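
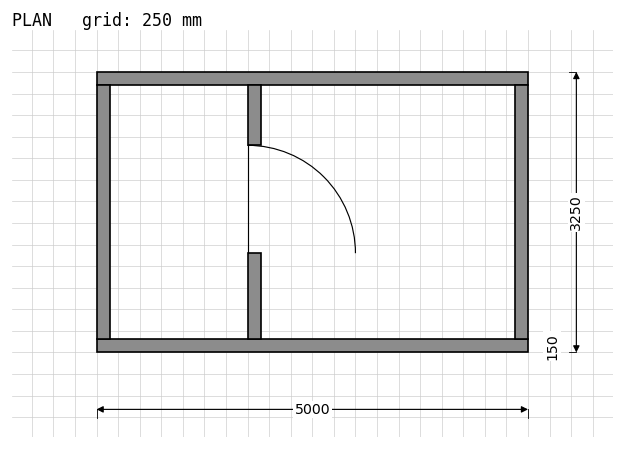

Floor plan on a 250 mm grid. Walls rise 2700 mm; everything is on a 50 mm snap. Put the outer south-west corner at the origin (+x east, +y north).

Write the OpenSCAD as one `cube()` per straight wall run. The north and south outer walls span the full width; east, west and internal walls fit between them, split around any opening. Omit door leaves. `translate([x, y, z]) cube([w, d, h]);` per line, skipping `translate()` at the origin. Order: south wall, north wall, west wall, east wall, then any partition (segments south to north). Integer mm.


cube([5000, 150, 2700]);
translate([0, 3100, 0]) cube([5000, 150, 2700]);
translate([0, 150, 0]) cube([150, 2950, 2700]);
translate([4850, 150, 0]) cube([150, 2950, 2700]);
translate([1750, 150, 0]) cube([150, 1000, 2700]);
translate([1750, 2400, 0]) cube([150, 700, 2700]);


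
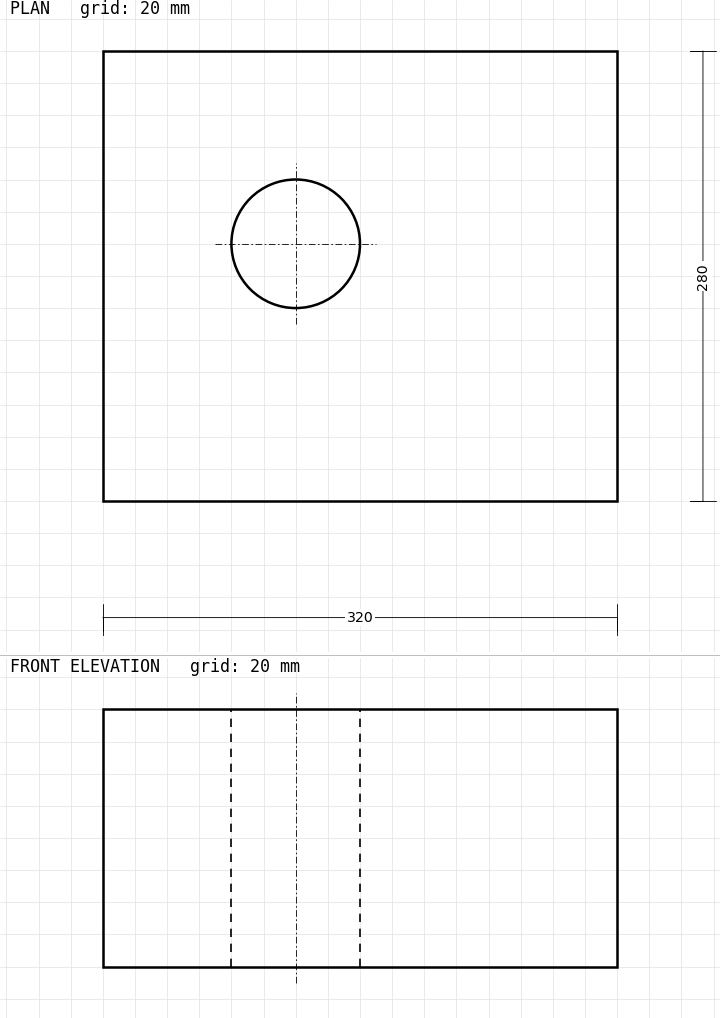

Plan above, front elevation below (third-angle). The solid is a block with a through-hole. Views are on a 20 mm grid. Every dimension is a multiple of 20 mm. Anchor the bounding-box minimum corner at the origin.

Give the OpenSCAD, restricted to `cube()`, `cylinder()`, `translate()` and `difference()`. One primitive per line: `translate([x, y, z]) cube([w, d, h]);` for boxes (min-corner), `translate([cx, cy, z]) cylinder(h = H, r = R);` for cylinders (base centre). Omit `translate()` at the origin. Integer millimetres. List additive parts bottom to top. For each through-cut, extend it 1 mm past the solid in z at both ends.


difference() {
  cube([320, 280, 160]);
  translate([120, 160, -1]) cylinder(h = 162, r = 40);
}


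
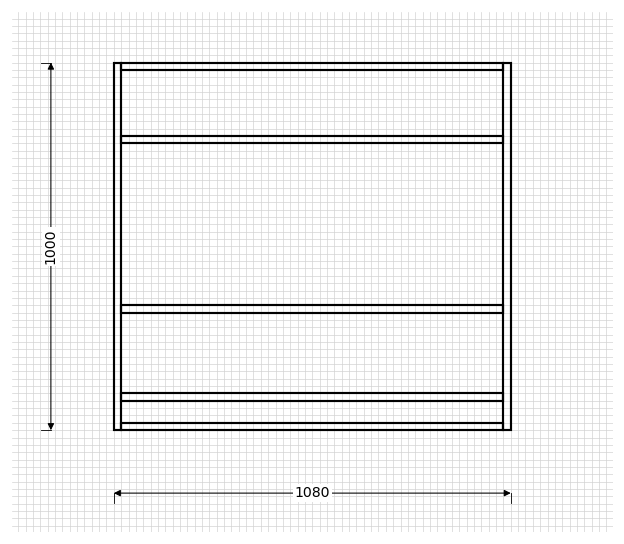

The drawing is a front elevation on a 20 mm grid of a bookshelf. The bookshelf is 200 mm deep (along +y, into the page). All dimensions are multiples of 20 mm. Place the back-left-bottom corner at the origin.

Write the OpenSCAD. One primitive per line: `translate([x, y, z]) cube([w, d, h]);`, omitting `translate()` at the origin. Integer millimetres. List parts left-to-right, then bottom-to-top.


cube([20, 200, 1000]);
translate([20, 0, 0]) cube([1040, 200, 20]);
translate([20, 0, 80]) cube([1040, 200, 20]);
translate([20, 0, 320]) cube([1040, 200, 20]);
translate([20, 0, 780]) cube([1040, 200, 20]);
translate([20, 0, 980]) cube([1040, 200, 20]);
translate([1060, 0, 0]) cube([20, 200, 1000]);


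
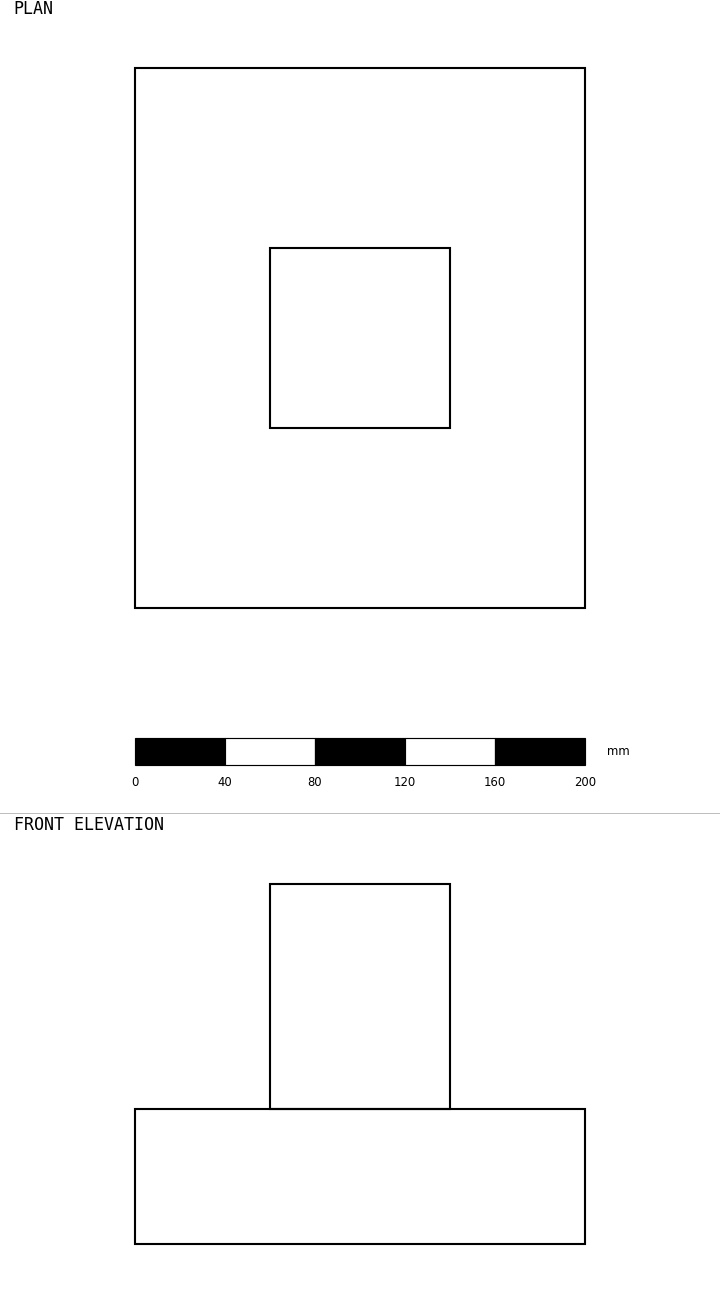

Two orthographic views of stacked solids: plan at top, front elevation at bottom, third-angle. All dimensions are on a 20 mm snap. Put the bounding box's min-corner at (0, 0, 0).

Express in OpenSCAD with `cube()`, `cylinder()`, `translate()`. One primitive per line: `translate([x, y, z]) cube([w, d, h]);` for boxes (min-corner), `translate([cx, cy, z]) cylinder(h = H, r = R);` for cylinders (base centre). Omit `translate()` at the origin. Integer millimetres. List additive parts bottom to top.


cube([200, 240, 60]);
translate([60, 80, 60]) cube([80, 80, 100]);


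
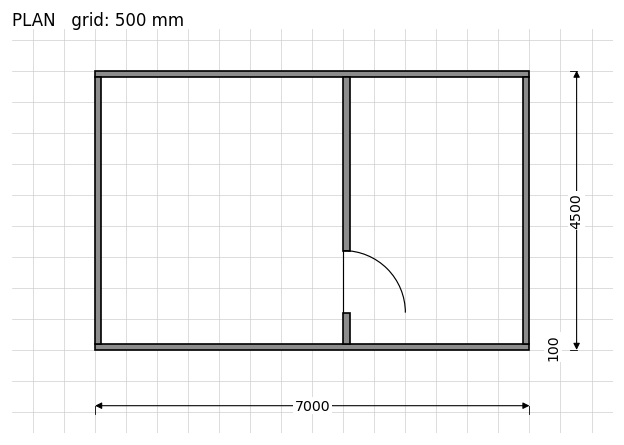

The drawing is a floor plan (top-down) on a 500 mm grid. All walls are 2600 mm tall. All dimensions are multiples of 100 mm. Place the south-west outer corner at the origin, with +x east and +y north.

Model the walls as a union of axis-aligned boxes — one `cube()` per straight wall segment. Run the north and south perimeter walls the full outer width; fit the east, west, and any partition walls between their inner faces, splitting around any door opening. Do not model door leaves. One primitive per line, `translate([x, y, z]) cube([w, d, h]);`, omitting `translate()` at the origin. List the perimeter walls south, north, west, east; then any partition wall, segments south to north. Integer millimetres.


cube([7000, 100, 2600]);
translate([0, 4400, 0]) cube([7000, 100, 2600]);
translate([0, 100, 0]) cube([100, 4300, 2600]);
translate([6900, 100, 0]) cube([100, 4300, 2600]);
translate([4000, 100, 0]) cube([100, 500, 2600]);
translate([4000, 1600, 0]) cube([100, 2800, 2600]);


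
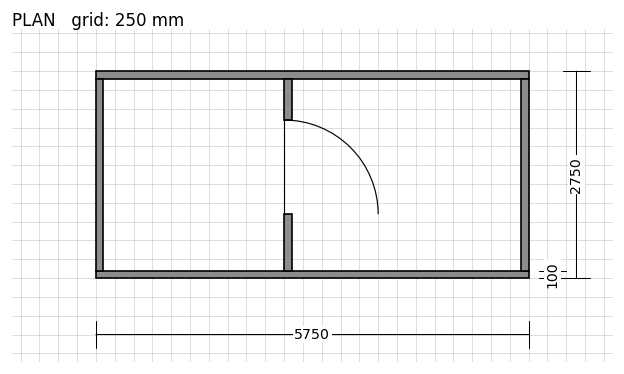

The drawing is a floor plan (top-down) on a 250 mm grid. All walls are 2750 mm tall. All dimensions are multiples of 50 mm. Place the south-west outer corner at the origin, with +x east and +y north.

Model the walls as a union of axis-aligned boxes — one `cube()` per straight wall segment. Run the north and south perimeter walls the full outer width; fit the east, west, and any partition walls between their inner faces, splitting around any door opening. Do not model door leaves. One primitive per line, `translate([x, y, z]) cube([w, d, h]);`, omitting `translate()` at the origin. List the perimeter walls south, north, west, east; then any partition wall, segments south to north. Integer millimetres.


cube([5750, 100, 2750]);
translate([0, 2650, 0]) cube([5750, 100, 2750]);
translate([0, 100, 0]) cube([100, 2550, 2750]);
translate([5650, 100, 0]) cube([100, 2550, 2750]);
translate([2500, 100, 0]) cube([100, 750, 2750]);
translate([2500, 2100, 0]) cube([100, 550, 2750]);


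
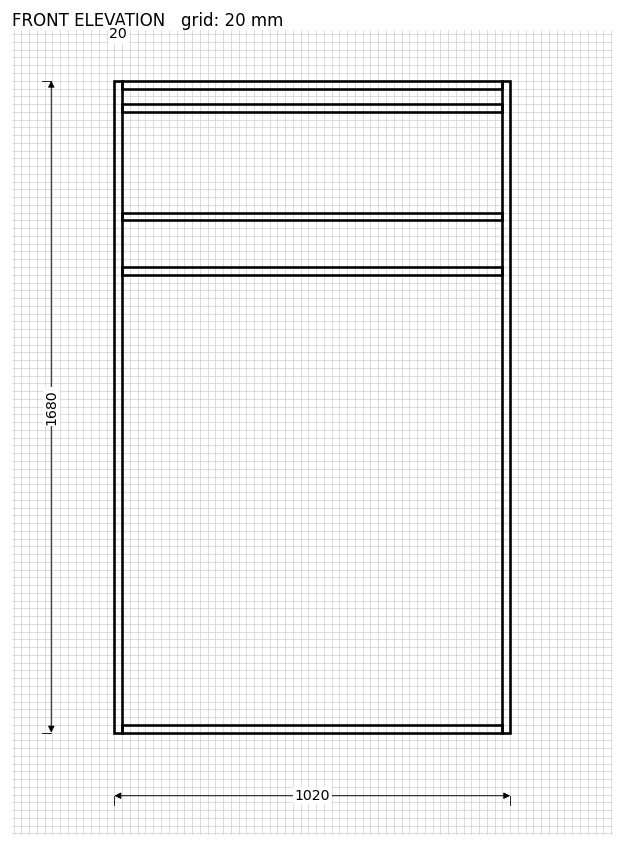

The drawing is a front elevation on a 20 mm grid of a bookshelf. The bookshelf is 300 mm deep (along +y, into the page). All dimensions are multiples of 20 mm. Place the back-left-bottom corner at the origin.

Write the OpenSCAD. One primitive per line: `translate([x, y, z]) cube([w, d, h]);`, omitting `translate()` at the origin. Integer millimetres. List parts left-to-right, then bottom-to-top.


cube([20, 300, 1680]);
translate([20, 0, 0]) cube([980, 300, 20]);
translate([20, 0, 1180]) cube([980, 300, 20]);
translate([20, 0, 1320]) cube([980, 300, 20]);
translate([20, 0, 1600]) cube([980, 300, 20]);
translate([20, 0, 1660]) cube([980, 300, 20]);
translate([1000, 0, 0]) cube([20, 300, 1680]);


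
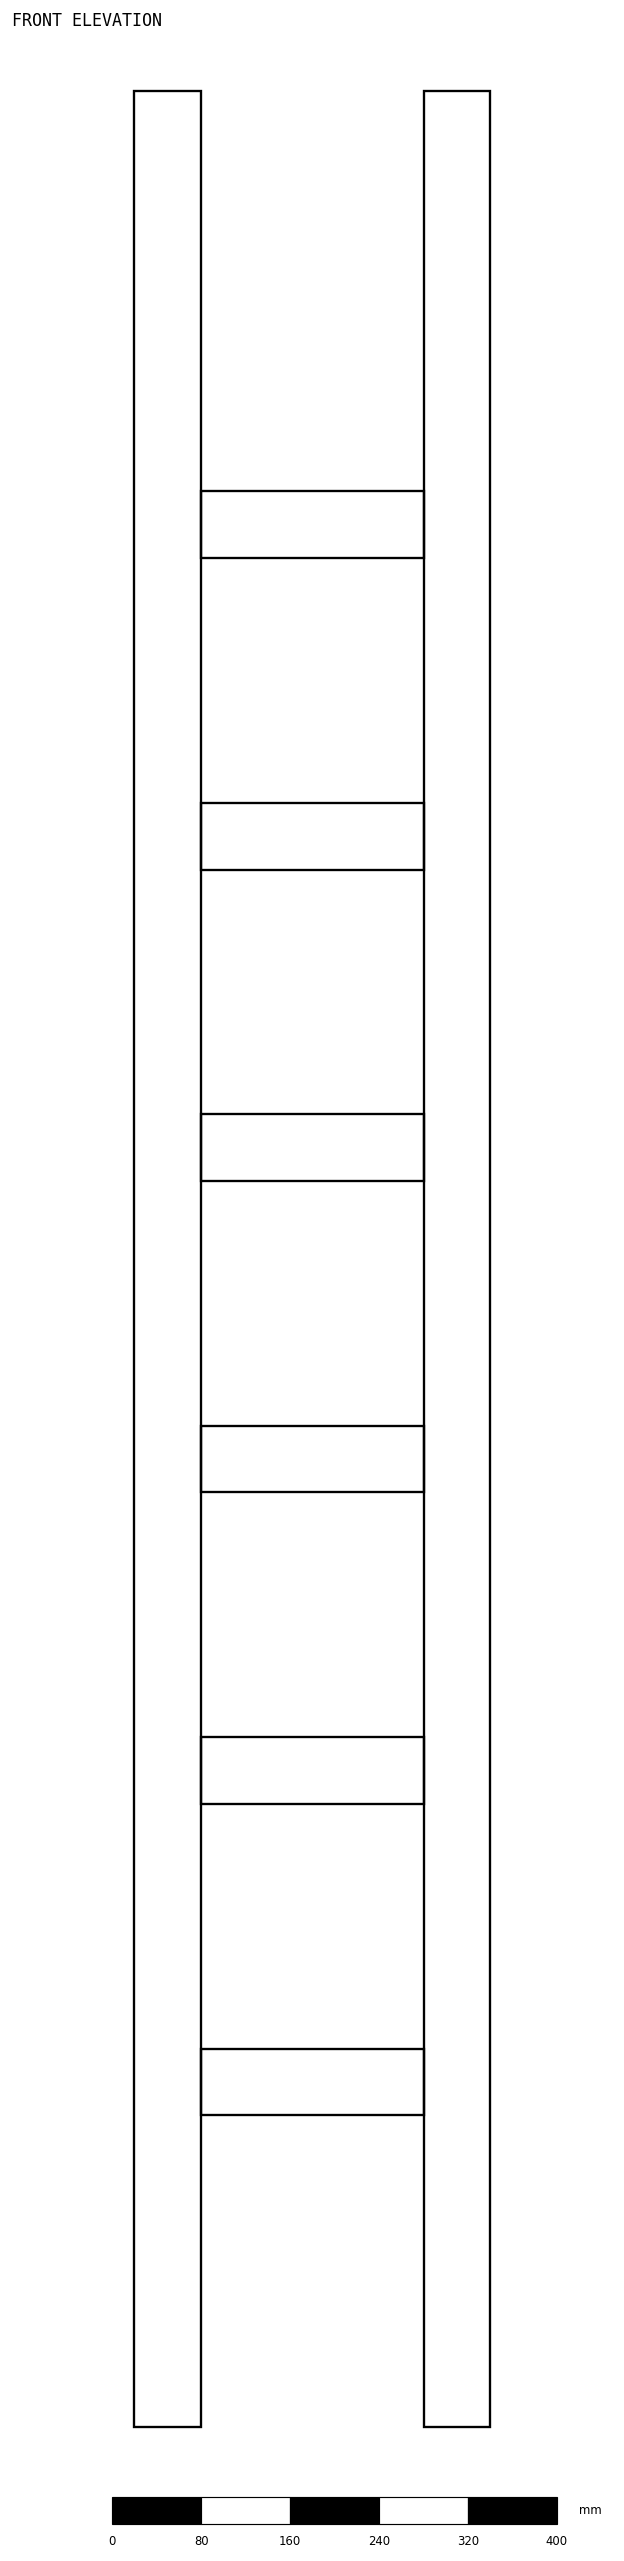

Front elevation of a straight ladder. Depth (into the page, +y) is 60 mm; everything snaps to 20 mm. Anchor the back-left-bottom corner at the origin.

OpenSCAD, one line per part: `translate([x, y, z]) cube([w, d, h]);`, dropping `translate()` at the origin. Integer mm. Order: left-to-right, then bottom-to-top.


cube([60, 60, 2100]);
translate([60, 0, 280]) cube([200, 60, 60]);
translate([60, 0, 560]) cube([200, 60, 60]);
translate([60, 0, 840]) cube([200, 60, 60]);
translate([60, 0, 1120]) cube([200, 60, 60]);
translate([60, 0, 1400]) cube([200, 60, 60]);
translate([60, 0, 1680]) cube([200, 60, 60]);
translate([260, 0, 0]) cube([60, 60, 2100]);


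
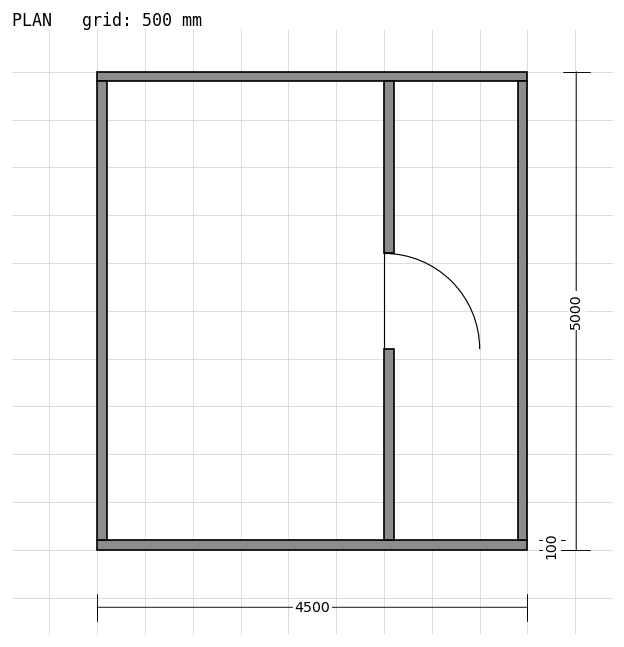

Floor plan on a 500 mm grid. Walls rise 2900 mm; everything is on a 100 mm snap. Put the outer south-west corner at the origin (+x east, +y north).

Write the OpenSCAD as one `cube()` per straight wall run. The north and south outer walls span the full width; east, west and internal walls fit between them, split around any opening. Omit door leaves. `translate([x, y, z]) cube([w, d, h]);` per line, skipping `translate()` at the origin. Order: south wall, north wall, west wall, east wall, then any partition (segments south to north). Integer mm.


cube([4500, 100, 2900]);
translate([0, 4900, 0]) cube([4500, 100, 2900]);
translate([0, 100, 0]) cube([100, 4800, 2900]);
translate([4400, 100, 0]) cube([100, 4800, 2900]);
translate([3000, 100, 0]) cube([100, 2000, 2900]);
translate([3000, 3100, 0]) cube([100, 1800, 2900]);


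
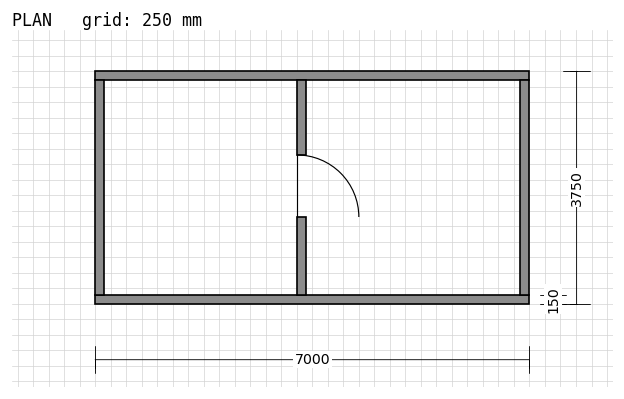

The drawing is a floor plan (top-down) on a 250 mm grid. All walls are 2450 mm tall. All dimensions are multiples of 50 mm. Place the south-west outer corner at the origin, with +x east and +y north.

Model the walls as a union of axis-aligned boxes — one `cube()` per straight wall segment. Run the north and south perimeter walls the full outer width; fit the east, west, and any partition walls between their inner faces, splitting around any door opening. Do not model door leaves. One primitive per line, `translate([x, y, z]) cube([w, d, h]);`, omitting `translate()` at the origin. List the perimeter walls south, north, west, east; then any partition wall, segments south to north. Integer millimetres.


cube([7000, 150, 2450]);
translate([0, 3600, 0]) cube([7000, 150, 2450]);
translate([0, 150, 0]) cube([150, 3450, 2450]);
translate([6850, 150, 0]) cube([150, 3450, 2450]);
translate([3250, 150, 0]) cube([150, 1250, 2450]);
translate([3250, 2400, 0]) cube([150, 1200, 2450]);


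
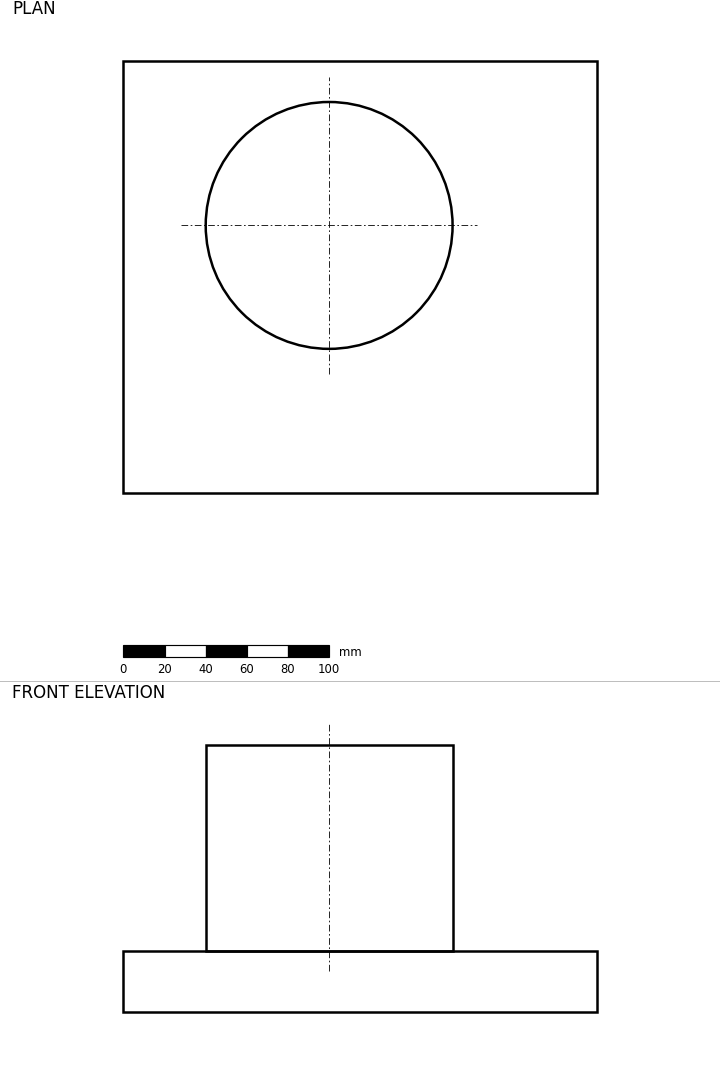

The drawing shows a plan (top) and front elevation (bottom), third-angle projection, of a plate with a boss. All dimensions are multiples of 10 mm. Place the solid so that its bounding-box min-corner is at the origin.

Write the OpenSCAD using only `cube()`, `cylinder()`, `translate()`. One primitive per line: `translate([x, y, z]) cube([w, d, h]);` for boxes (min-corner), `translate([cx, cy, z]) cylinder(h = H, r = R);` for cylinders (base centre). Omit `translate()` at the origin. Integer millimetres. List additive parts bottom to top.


cube([230, 210, 30]);
translate([100, 130, 30]) cylinder(h = 100, r = 60);


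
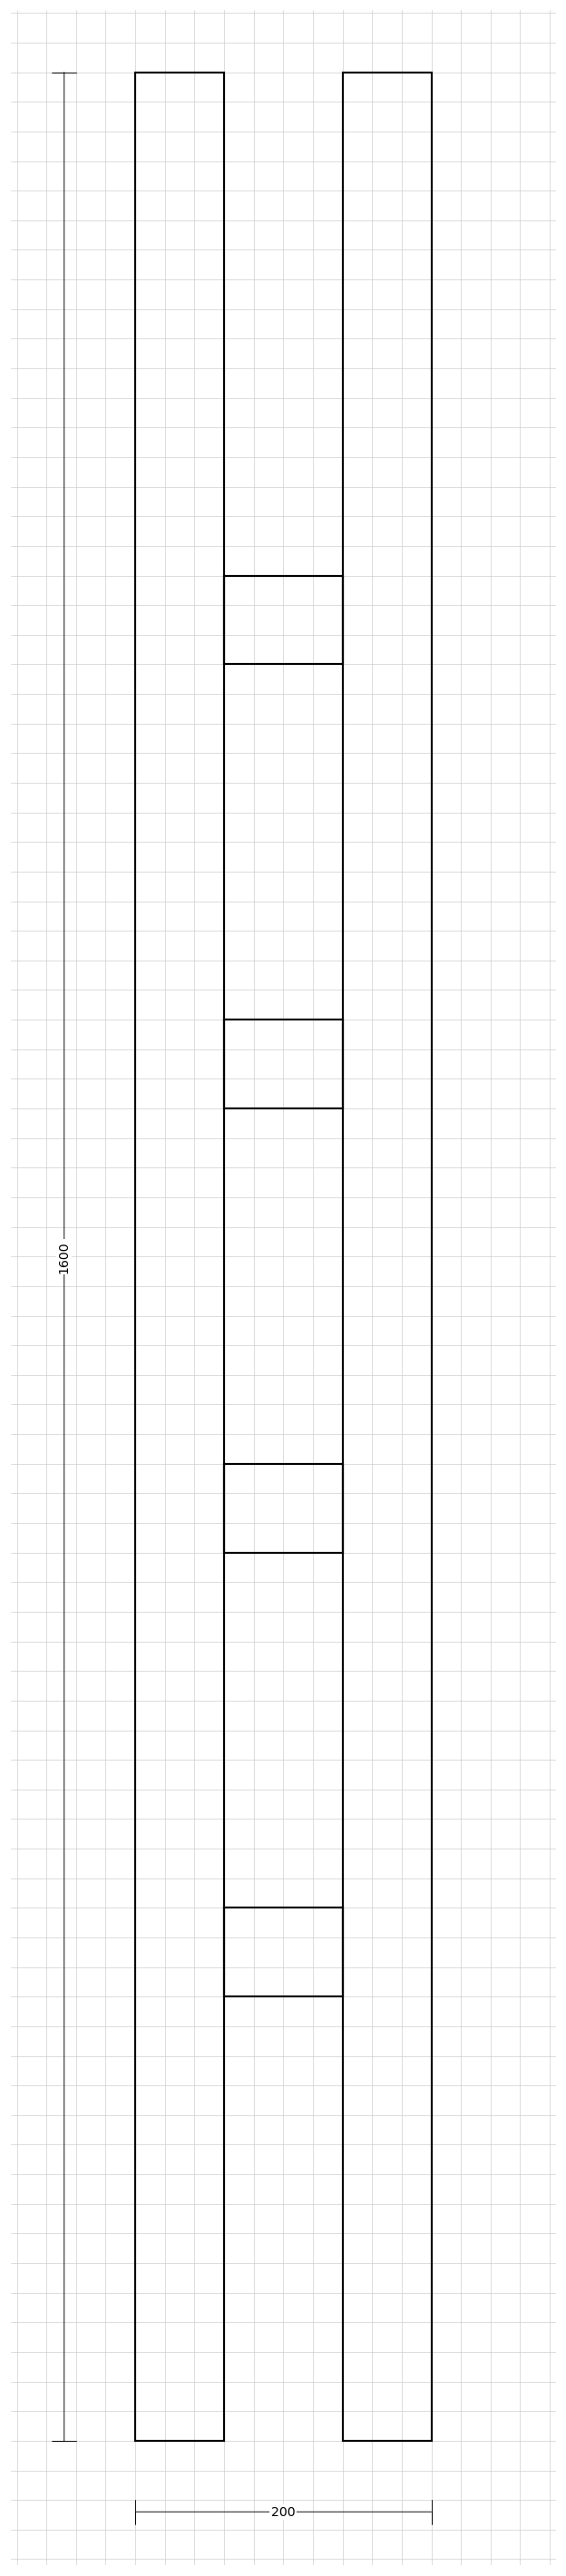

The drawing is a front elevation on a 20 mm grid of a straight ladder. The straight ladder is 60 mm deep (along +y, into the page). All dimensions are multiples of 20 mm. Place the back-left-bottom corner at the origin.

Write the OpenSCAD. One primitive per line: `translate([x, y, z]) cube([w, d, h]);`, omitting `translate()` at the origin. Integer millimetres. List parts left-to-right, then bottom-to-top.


cube([60, 60, 1600]);
translate([60, 0, 300]) cube([80, 60, 60]);
translate([60, 0, 600]) cube([80, 60, 60]);
translate([60, 0, 900]) cube([80, 60, 60]);
translate([60, 0, 1200]) cube([80, 60, 60]);
translate([140, 0, 0]) cube([60, 60, 1600]);


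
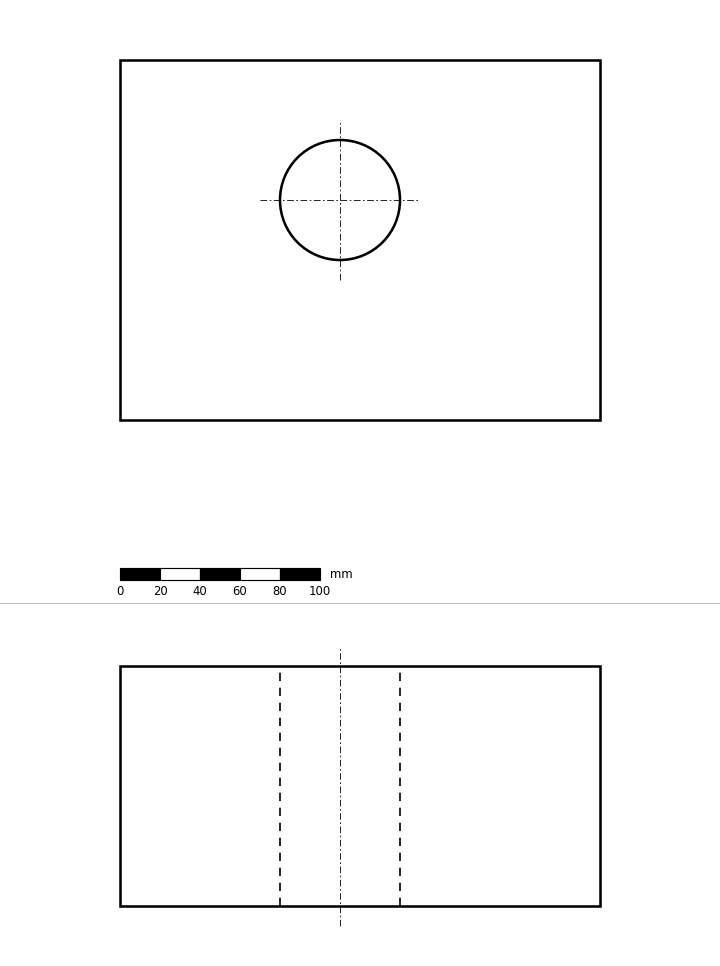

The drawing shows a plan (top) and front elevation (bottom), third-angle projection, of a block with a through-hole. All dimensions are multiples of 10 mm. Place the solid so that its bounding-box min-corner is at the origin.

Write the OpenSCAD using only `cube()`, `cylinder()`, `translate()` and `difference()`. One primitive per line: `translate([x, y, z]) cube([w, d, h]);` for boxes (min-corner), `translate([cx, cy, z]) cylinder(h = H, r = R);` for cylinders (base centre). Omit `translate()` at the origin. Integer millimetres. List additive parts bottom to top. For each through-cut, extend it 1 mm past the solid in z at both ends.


difference() {
  cube([240, 180, 120]);
  translate([110, 110, -1]) cylinder(h = 122, r = 30);
}


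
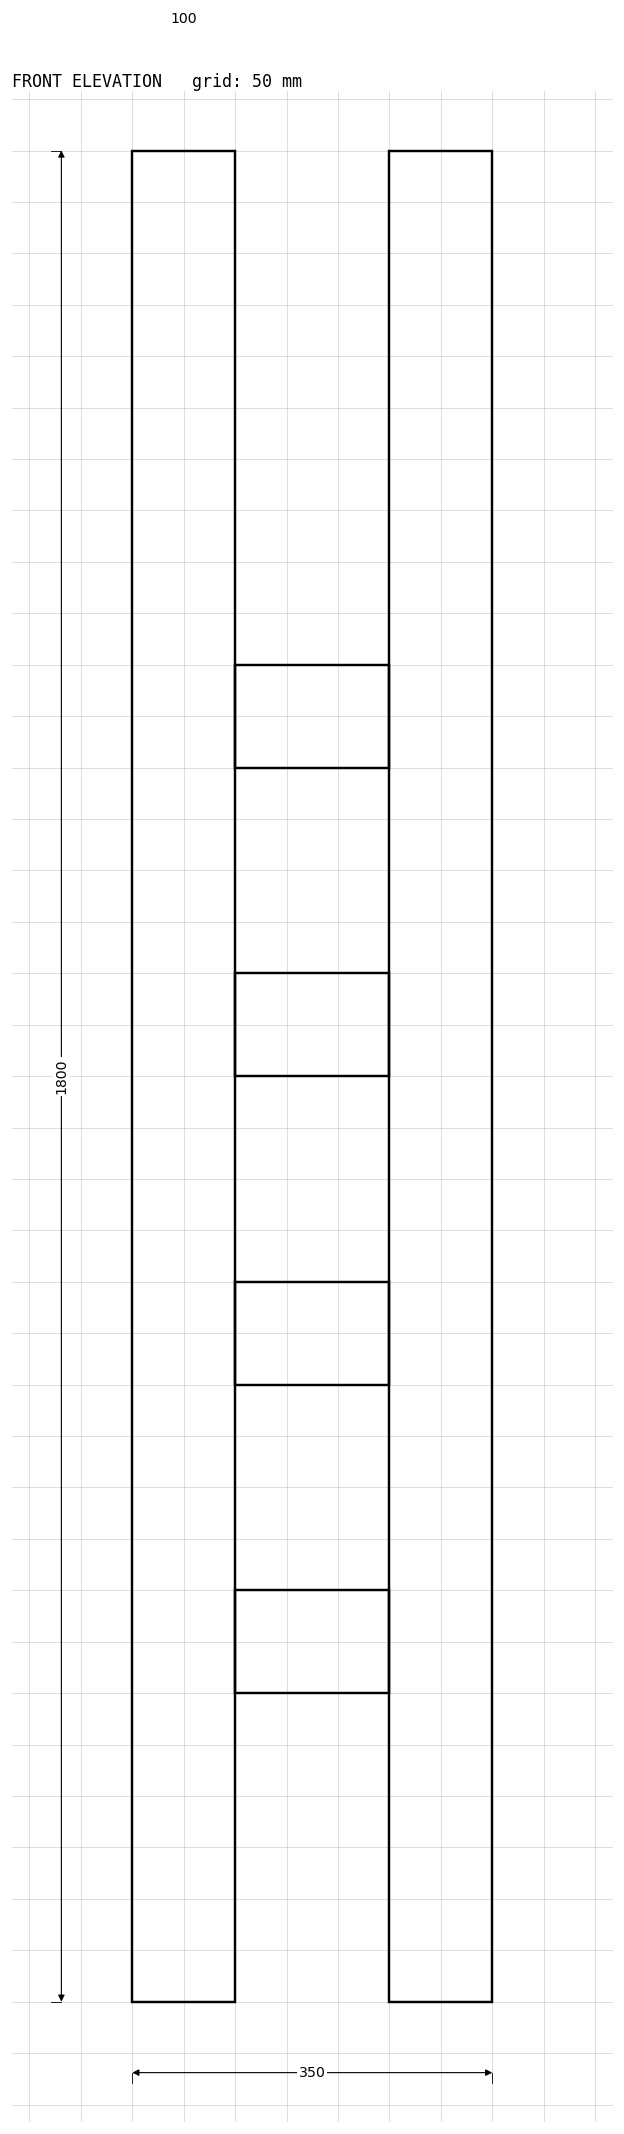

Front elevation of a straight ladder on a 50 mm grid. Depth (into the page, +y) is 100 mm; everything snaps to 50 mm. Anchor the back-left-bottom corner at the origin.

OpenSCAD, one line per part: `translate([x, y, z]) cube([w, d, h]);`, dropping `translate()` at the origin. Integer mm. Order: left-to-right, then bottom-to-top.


cube([100, 100, 1800]);
translate([100, 0, 300]) cube([150, 100, 100]);
translate([100, 0, 600]) cube([150, 100, 100]);
translate([100, 0, 900]) cube([150, 100, 100]);
translate([100, 0, 1200]) cube([150, 100, 100]);
translate([250, 0, 0]) cube([100, 100, 1800]);


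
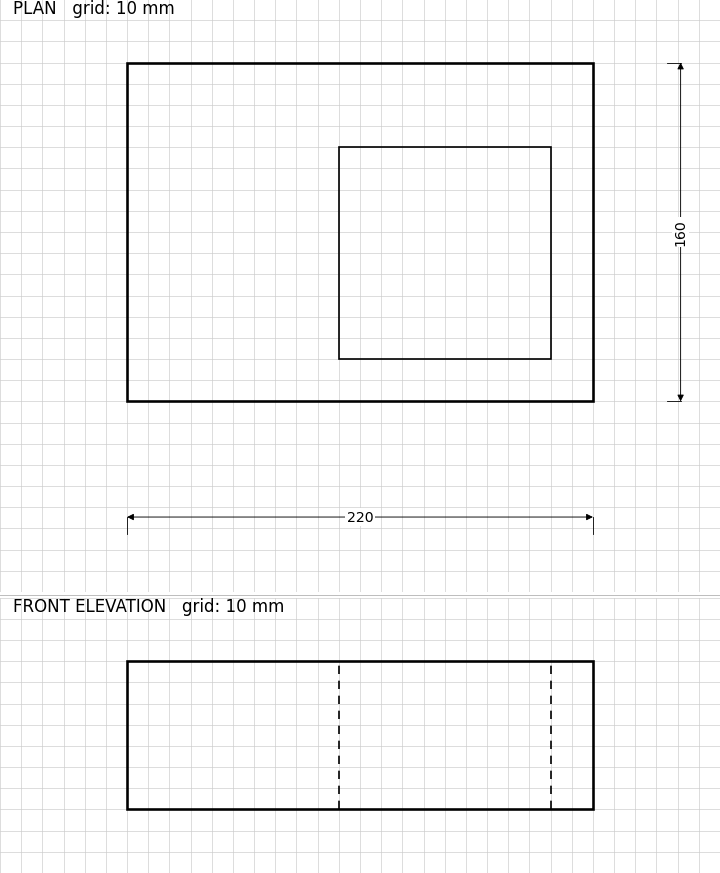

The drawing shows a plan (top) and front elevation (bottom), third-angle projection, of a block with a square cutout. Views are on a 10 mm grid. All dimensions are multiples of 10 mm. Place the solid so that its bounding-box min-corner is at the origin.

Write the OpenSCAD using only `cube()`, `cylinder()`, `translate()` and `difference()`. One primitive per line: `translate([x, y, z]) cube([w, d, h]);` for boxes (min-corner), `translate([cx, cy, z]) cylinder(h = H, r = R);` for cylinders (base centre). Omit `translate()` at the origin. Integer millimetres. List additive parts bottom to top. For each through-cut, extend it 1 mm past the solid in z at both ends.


difference() {
  cube([220, 160, 70]);
  translate([100, 20, -1]) cube([100, 100, 72]);
}


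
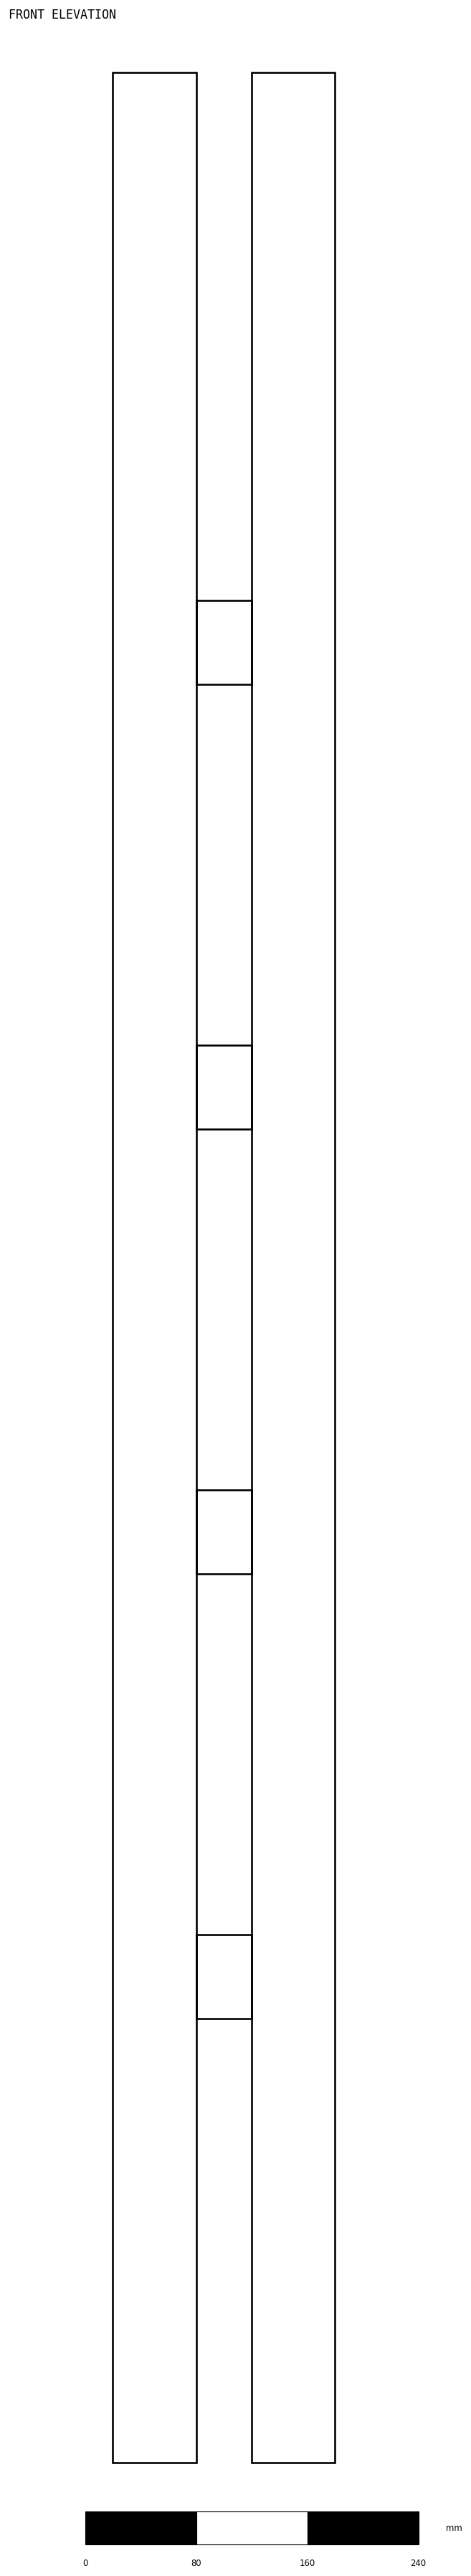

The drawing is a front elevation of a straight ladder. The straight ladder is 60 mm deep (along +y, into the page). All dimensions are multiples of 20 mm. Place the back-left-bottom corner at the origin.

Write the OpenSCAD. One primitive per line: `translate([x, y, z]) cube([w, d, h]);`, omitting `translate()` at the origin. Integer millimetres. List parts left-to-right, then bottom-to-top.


cube([60, 60, 1720]);
translate([60, 0, 320]) cube([40, 60, 60]);
translate([60, 0, 640]) cube([40, 60, 60]);
translate([60, 0, 960]) cube([40, 60, 60]);
translate([60, 0, 1280]) cube([40, 60, 60]);
translate([100, 0, 0]) cube([60, 60, 1720]);


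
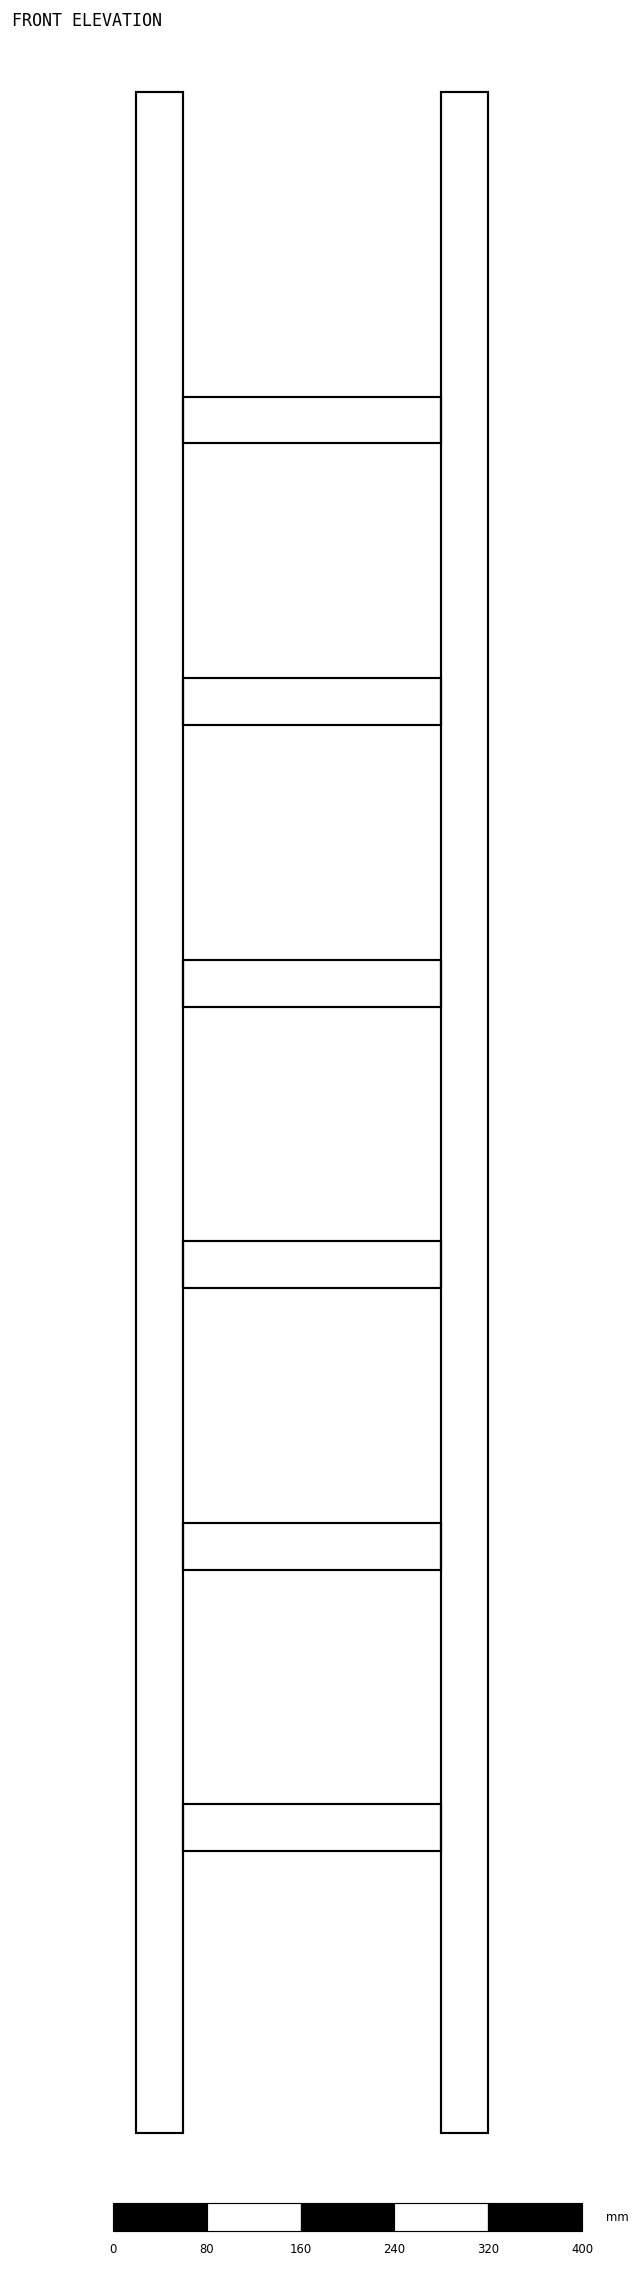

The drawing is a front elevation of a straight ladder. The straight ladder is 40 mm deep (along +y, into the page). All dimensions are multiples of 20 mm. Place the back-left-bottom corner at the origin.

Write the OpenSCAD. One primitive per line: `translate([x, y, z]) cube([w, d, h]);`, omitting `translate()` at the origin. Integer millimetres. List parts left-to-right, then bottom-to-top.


cube([40, 40, 1740]);
translate([40, 0, 240]) cube([220, 40, 40]);
translate([40, 0, 480]) cube([220, 40, 40]);
translate([40, 0, 720]) cube([220, 40, 40]);
translate([40, 0, 960]) cube([220, 40, 40]);
translate([40, 0, 1200]) cube([220, 40, 40]);
translate([40, 0, 1440]) cube([220, 40, 40]);
translate([260, 0, 0]) cube([40, 40, 1740]);


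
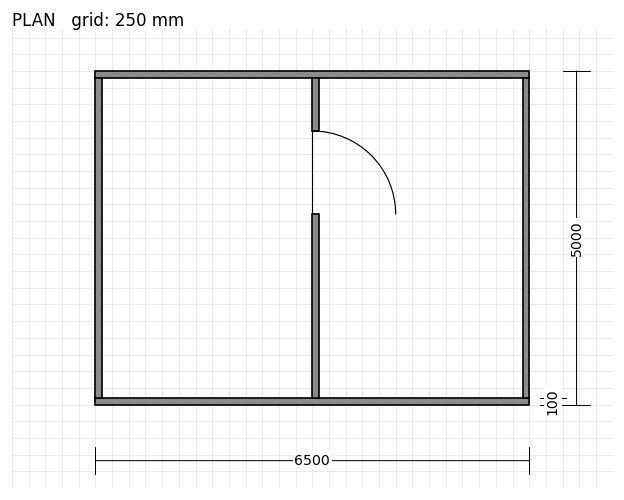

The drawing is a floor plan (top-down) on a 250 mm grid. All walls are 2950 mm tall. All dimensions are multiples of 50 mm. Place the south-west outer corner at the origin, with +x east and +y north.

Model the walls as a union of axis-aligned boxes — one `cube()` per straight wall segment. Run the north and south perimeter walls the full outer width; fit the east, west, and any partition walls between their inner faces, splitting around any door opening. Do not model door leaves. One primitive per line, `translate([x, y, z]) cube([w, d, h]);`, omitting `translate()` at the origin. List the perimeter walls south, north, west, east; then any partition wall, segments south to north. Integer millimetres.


cube([6500, 100, 2950]);
translate([0, 4900, 0]) cube([6500, 100, 2950]);
translate([0, 100, 0]) cube([100, 4800, 2950]);
translate([6400, 100, 0]) cube([100, 4800, 2950]);
translate([3250, 100, 0]) cube([100, 2750, 2950]);
translate([3250, 4100, 0]) cube([100, 800, 2950]);


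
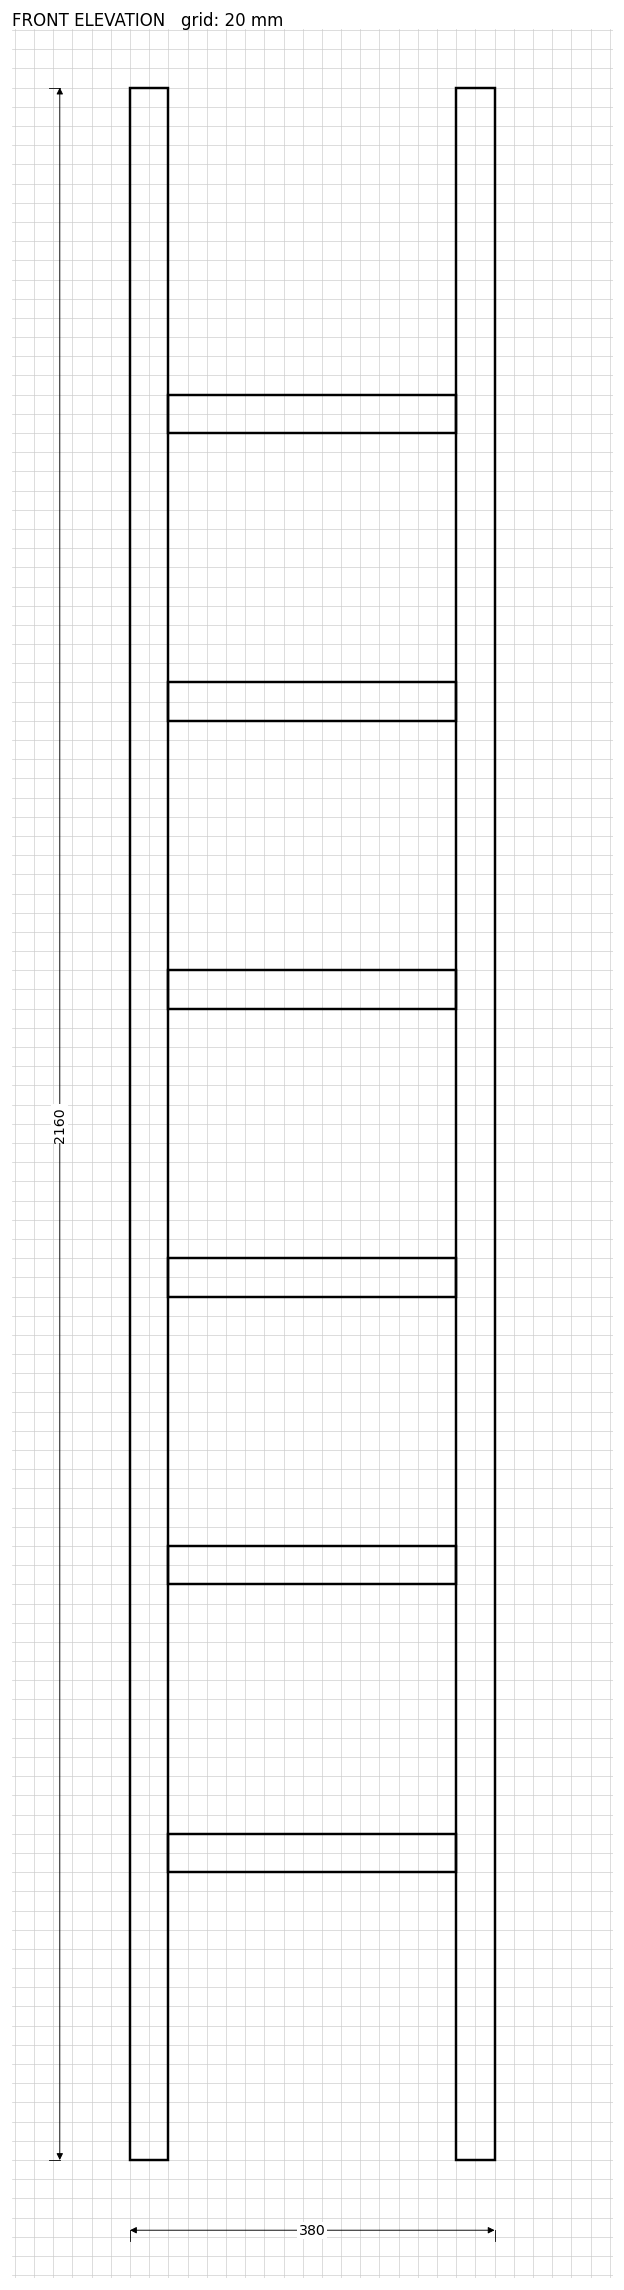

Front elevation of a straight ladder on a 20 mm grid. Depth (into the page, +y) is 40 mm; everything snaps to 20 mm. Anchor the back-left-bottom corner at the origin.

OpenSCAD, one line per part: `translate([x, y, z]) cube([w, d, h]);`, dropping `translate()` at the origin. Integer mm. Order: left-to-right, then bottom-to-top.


cube([40, 40, 2160]);
translate([40, 0, 300]) cube([300, 40, 40]);
translate([40, 0, 600]) cube([300, 40, 40]);
translate([40, 0, 900]) cube([300, 40, 40]);
translate([40, 0, 1200]) cube([300, 40, 40]);
translate([40, 0, 1500]) cube([300, 40, 40]);
translate([40, 0, 1800]) cube([300, 40, 40]);
translate([340, 0, 0]) cube([40, 40, 2160]);


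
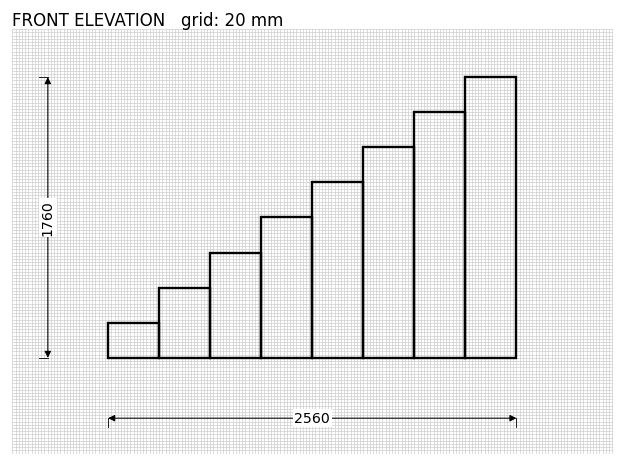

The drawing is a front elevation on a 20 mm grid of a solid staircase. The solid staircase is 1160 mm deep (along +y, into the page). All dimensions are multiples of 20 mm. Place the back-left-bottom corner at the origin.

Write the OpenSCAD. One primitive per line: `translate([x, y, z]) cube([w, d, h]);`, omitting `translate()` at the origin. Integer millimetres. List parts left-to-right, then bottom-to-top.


cube([320, 1160, 220]);
translate([320, 0, 0]) cube([320, 1160, 440]);
translate([640, 0, 0]) cube([320, 1160, 660]);
translate([960, 0, 0]) cube([320, 1160, 880]);
translate([1280, 0, 0]) cube([320, 1160, 1100]);
translate([1600, 0, 0]) cube([320, 1160, 1320]);
translate([1920, 0, 0]) cube([320, 1160, 1540]);
translate([2240, 0, 0]) cube([320, 1160, 1760]);


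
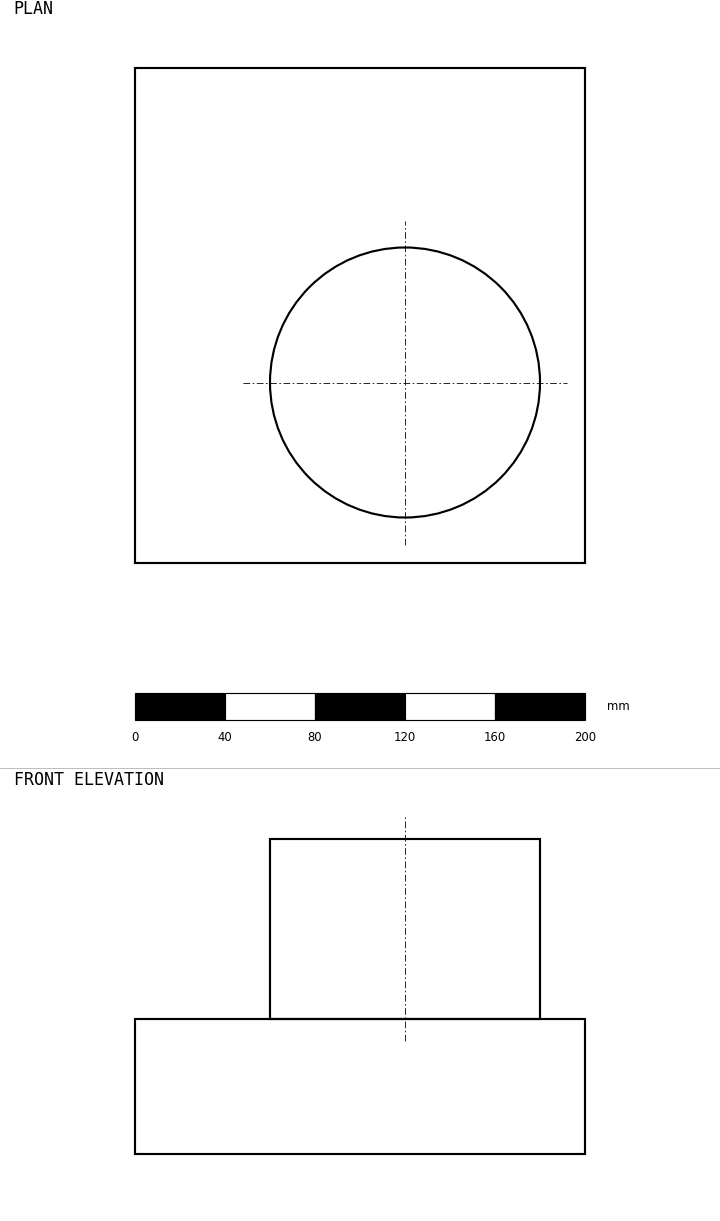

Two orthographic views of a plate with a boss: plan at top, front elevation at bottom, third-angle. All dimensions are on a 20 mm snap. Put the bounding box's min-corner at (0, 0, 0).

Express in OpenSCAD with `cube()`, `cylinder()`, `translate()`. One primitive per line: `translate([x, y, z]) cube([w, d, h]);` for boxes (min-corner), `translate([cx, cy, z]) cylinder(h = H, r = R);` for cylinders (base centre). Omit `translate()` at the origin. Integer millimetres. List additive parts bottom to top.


cube([200, 220, 60]);
translate([120, 80, 60]) cylinder(h = 80, r = 60);


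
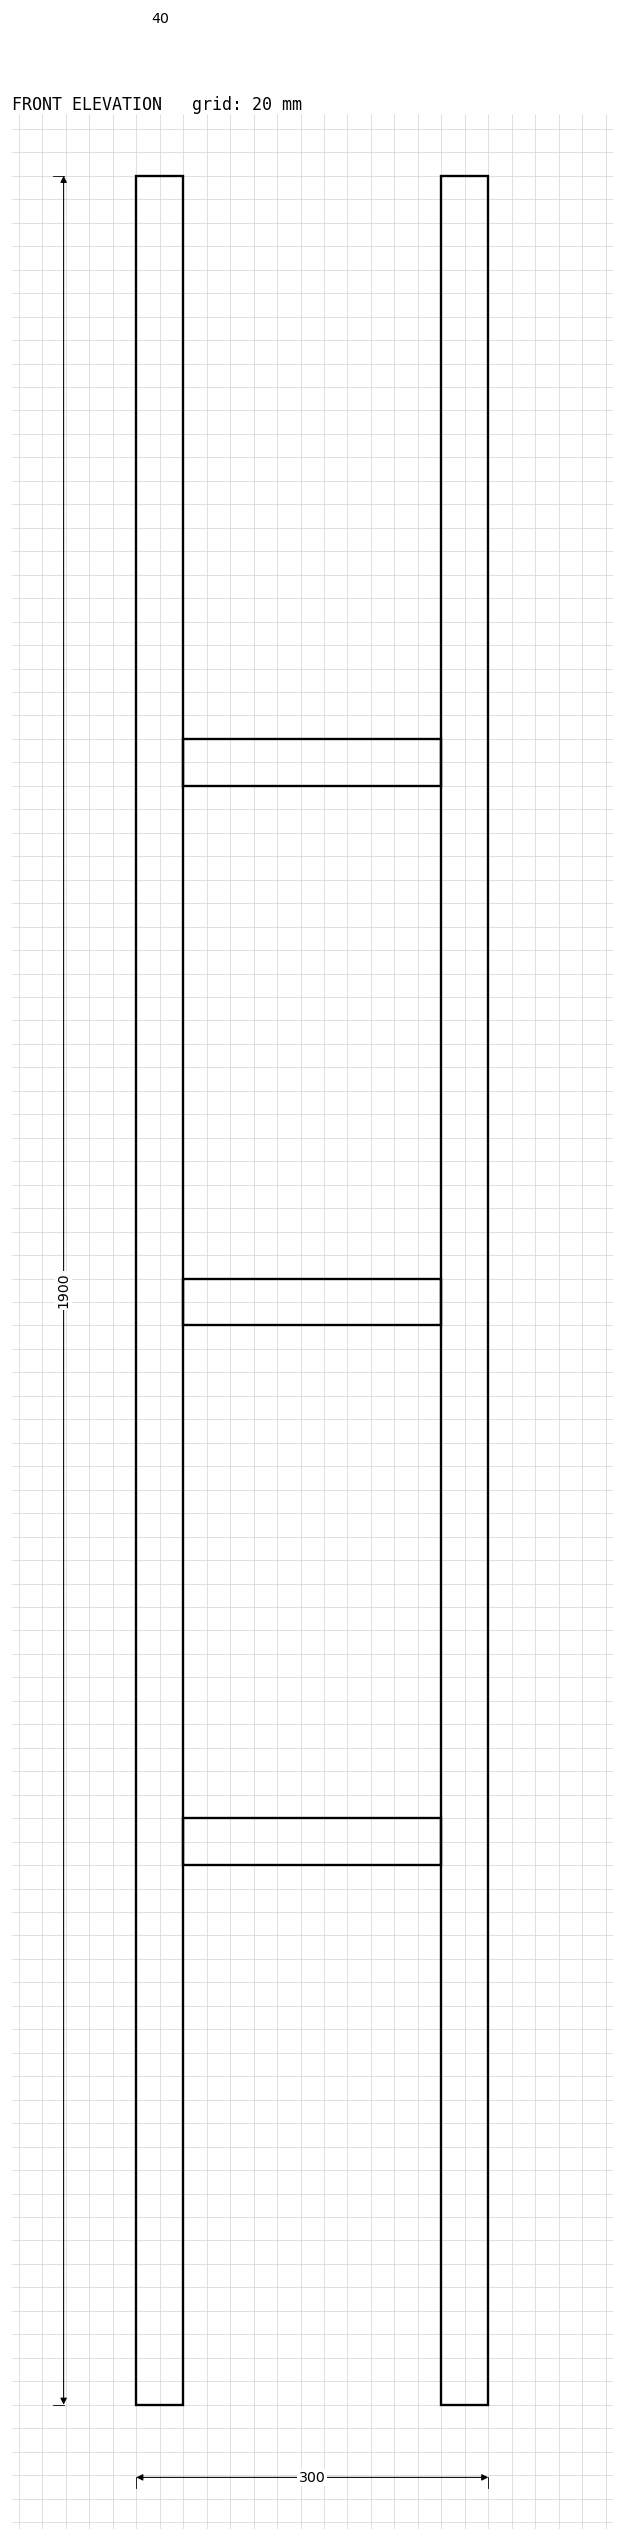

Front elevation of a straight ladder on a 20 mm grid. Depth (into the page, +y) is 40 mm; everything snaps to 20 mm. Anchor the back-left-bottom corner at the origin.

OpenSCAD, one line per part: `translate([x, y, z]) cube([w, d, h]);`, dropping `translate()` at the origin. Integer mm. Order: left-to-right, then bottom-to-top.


cube([40, 40, 1900]);
translate([40, 0, 460]) cube([220, 40, 40]);
translate([40, 0, 920]) cube([220, 40, 40]);
translate([40, 0, 1380]) cube([220, 40, 40]);
translate([260, 0, 0]) cube([40, 40, 1900]);


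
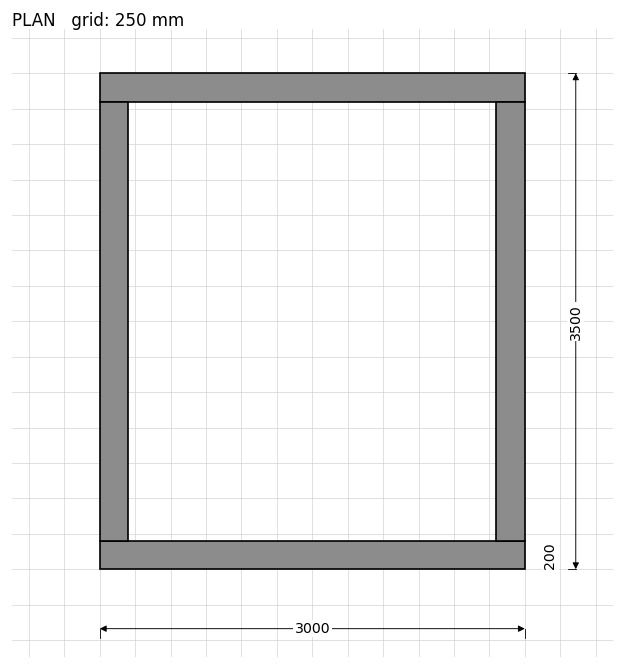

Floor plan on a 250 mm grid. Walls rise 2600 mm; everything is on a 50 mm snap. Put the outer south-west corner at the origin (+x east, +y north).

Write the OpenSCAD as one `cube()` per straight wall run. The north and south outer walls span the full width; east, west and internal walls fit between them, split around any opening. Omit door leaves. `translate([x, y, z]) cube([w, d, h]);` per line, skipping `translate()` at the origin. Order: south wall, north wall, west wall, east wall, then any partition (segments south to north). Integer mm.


cube([3000, 200, 2600]);
translate([0, 3300, 0]) cube([3000, 200, 2600]);
translate([0, 200, 0]) cube([200, 3100, 2600]);
translate([2800, 200, 0]) cube([200, 3100, 2600]);


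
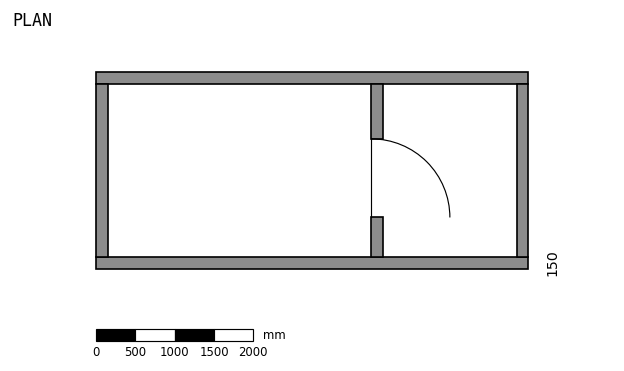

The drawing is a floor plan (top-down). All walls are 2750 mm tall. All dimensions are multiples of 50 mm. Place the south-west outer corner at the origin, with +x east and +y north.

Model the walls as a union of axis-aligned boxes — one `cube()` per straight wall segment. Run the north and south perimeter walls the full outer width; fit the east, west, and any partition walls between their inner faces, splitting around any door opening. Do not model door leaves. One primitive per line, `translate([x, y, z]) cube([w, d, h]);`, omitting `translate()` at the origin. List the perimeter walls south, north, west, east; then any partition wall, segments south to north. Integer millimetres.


cube([5500, 150, 2750]);
translate([0, 2350, 0]) cube([5500, 150, 2750]);
translate([0, 150, 0]) cube([150, 2200, 2750]);
translate([5350, 150, 0]) cube([150, 2200, 2750]);
translate([3500, 150, 0]) cube([150, 500, 2750]);
translate([3500, 1650, 0]) cube([150, 700, 2750]);


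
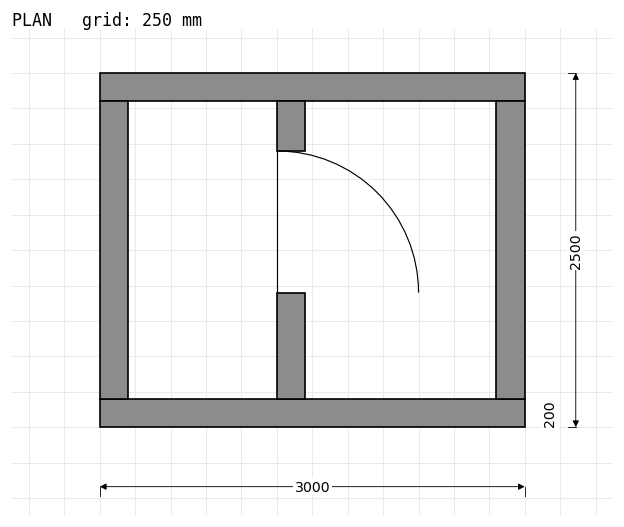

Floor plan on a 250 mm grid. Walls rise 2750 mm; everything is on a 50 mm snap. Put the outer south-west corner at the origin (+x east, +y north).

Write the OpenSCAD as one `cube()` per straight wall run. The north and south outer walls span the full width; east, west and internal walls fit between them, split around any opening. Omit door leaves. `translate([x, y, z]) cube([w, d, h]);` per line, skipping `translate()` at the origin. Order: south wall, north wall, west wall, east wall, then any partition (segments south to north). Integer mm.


cube([3000, 200, 2750]);
translate([0, 2300, 0]) cube([3000, 200, 2750]);
translate([0, 200, 0]) cube([200, 2100, 2750]);
translate([2800, 200, 0]) cube([200, 2100, 2750]);
translate([1250, 200, 0]) cube([200, 750, 2750]);
translate([1250, 1950, 0]) cube([200, 350, 2750]);


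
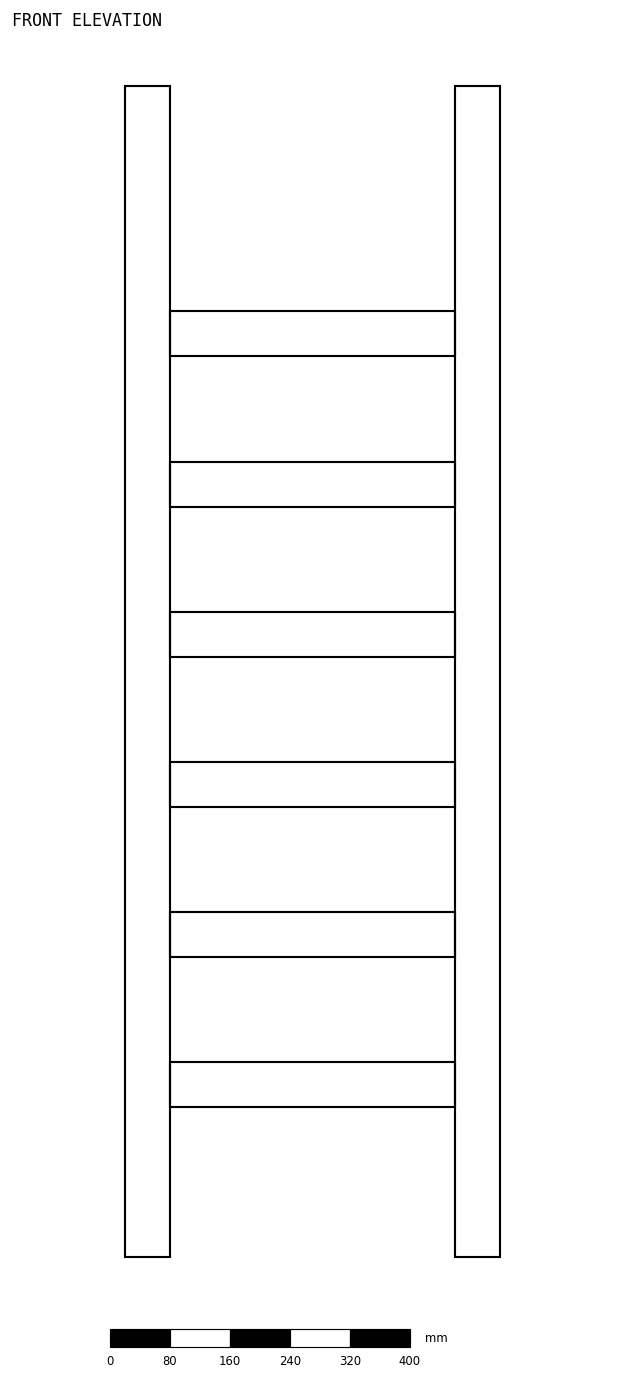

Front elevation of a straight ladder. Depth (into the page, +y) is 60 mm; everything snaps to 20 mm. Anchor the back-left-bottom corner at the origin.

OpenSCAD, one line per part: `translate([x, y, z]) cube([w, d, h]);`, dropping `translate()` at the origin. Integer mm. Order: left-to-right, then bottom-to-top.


cube([60, 60, 1560]);
translate([60, 0, 200]) cube([380, 60, 60]);
translate([60, 0, 400]) cube([380, 60, 60]);
translate([60, 0, 600]) cube([380, 60, 60]);
translate([60, 0, 800]) cube([380, 60, 60]);
translate([60, 0, 1000]) cube([380, 60, 60]);
translate([60, 0, 1200]) cube([380, 60, 60]);
translate([440, 0, 0]) cube([60, 60, 1560]);


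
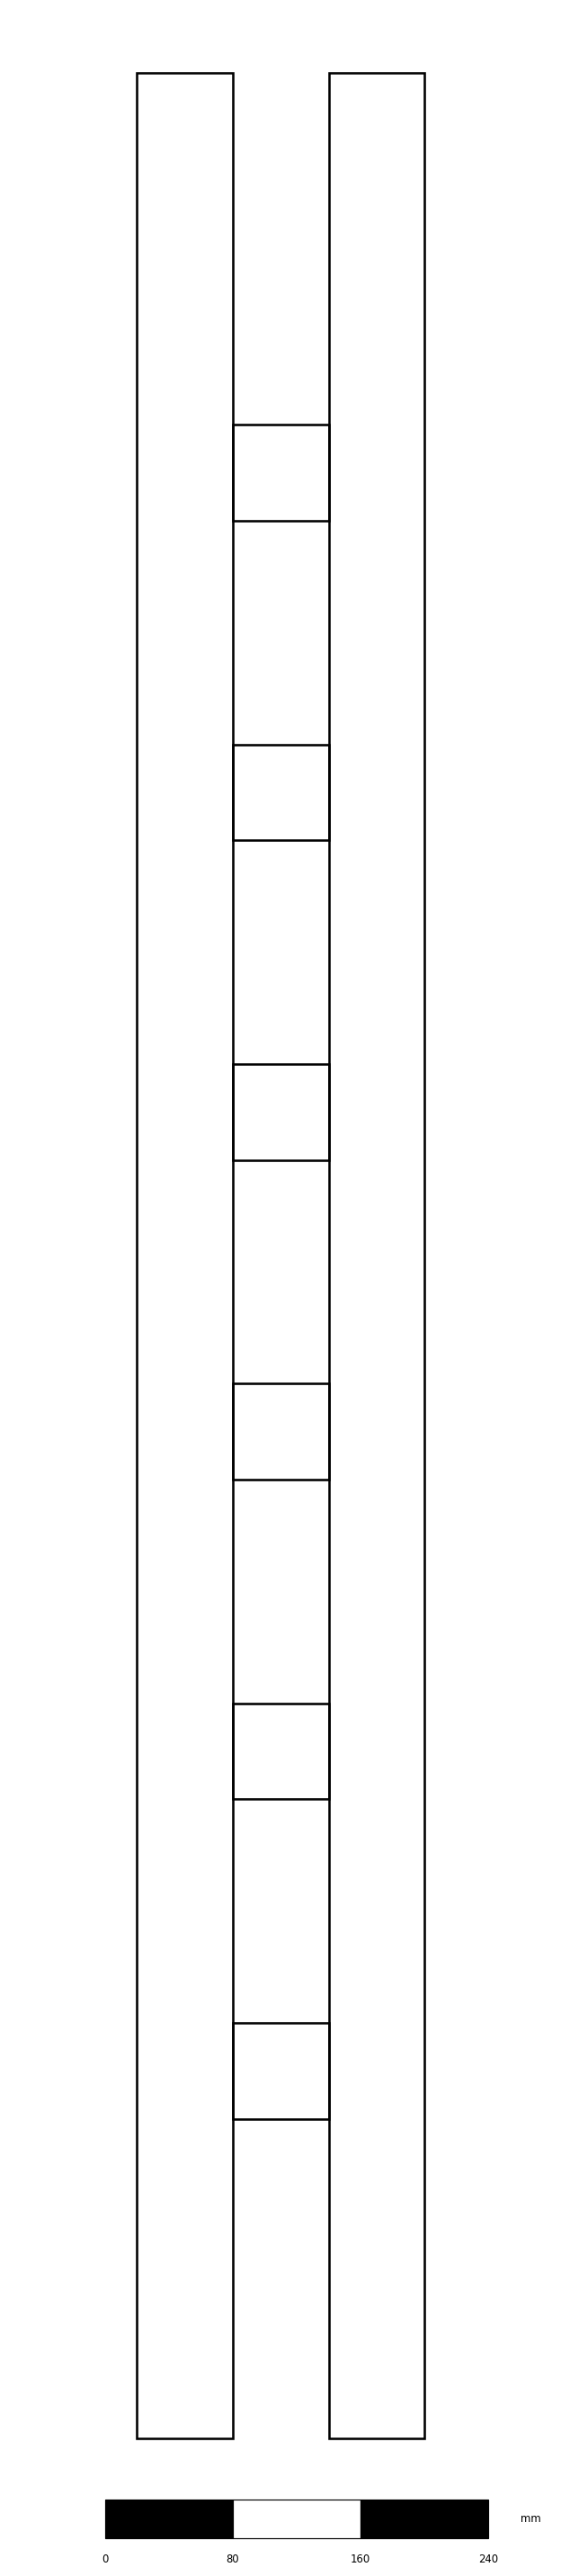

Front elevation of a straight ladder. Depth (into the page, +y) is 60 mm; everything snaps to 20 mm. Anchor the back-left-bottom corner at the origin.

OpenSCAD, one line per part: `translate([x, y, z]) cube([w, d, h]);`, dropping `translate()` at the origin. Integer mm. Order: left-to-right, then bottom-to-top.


cube([60, 60, 1480]);
translate([60, 0, 200]) cube([60, 60, 60]);
translate([60, 0, 400]) cube([60, 60, 60]);
translate([60, 0, 600]) cube([60, 60, 60]);
translate([60, 0, 800]) cube([60, 60, 60]);
translate([60, 0, 1000]) cube([60, 60, 60]);
translate([60, 0, 1200]) cube([60, 60, 60]);
translate([120, 0, 0]) cube([60, 60, 1480]);


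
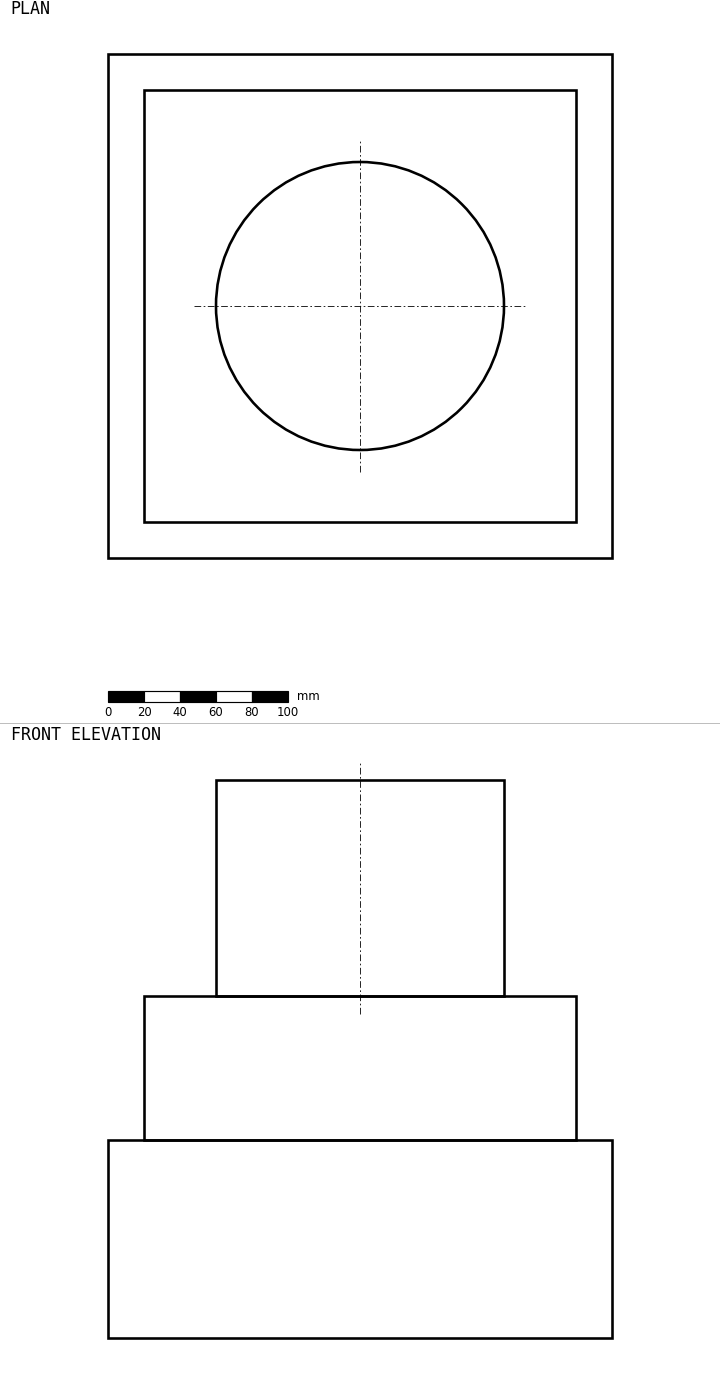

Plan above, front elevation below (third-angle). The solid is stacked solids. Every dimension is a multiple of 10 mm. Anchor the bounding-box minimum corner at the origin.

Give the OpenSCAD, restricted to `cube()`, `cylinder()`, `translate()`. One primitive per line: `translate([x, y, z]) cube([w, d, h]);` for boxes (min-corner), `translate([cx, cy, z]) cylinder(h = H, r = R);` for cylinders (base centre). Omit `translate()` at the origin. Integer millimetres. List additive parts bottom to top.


cube([280, 280, 110]);
translate([20, 20, 110]) cube([240, 240, 80]);
translate([140, 140, 190]) cylinder(h = 120, r = 80);


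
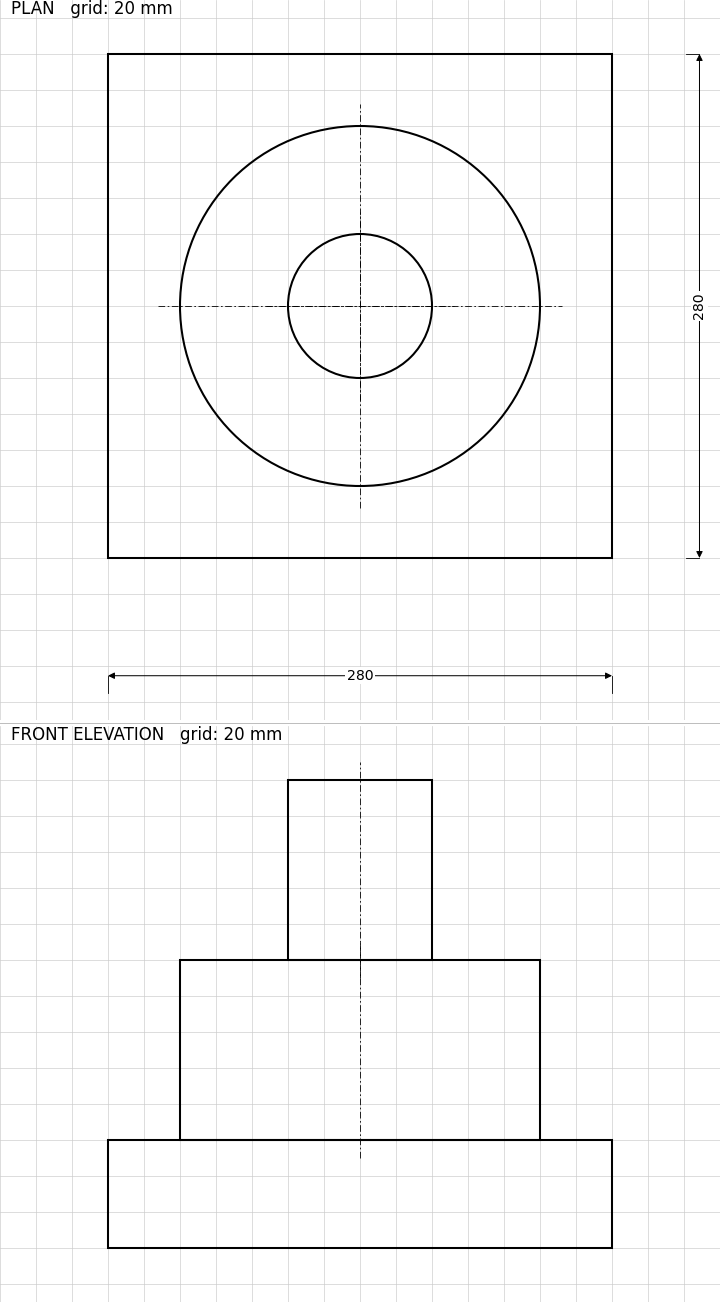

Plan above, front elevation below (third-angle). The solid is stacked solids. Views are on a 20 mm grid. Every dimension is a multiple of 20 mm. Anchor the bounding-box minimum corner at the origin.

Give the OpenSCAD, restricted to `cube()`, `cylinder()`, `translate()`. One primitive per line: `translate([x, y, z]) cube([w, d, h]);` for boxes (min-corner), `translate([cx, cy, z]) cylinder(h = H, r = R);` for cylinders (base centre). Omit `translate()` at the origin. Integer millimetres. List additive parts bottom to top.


cube([280, 280, 60]);
translate([140, 140, 60]) cylinder(h = 100, r = 100);
translate([140, 140, 160]) cylinder(h = 100, r = 40);
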